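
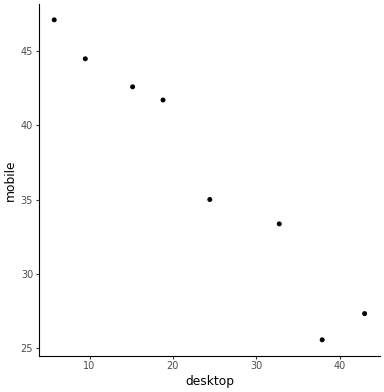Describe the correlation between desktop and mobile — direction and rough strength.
negative, strong

Points are negatively correlated; strong (|r| ≈ 1.0).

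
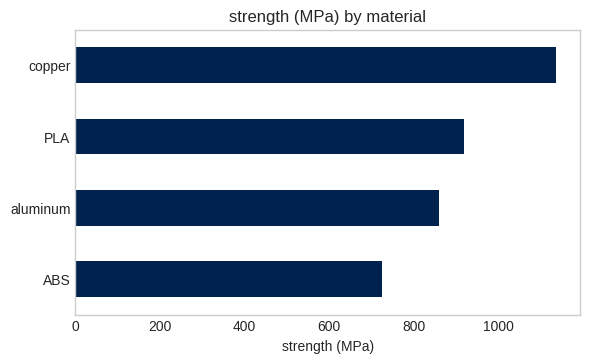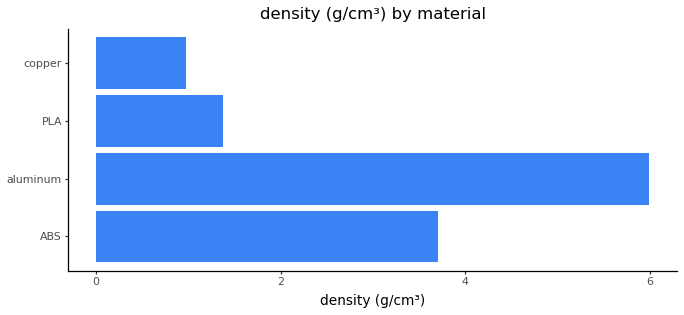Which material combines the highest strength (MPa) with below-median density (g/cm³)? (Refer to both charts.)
Chart 2 median density (g/cm³) ≈ 3; below-median materials: PLA, copper. Among those, copper has the highest strength (MPa) (≈ 1200).

copper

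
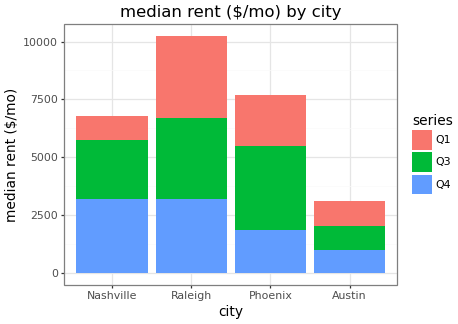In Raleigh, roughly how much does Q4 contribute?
≈ 3000

Q4 top ≈ 3000, bottom ≈ 0; segment ≈ 3000.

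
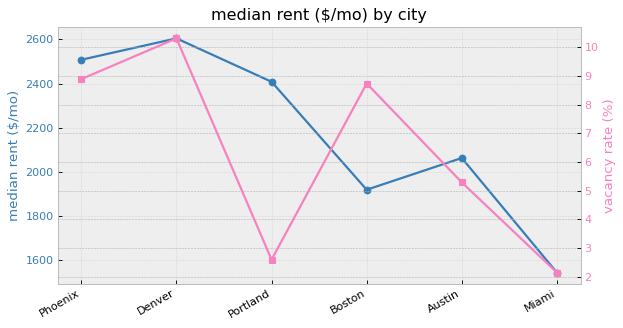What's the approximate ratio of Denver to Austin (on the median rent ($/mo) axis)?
Denver ≈ 2600, Austin ≈ 2100; 2600/2100 ≈ 1.24.

≈ 1.24×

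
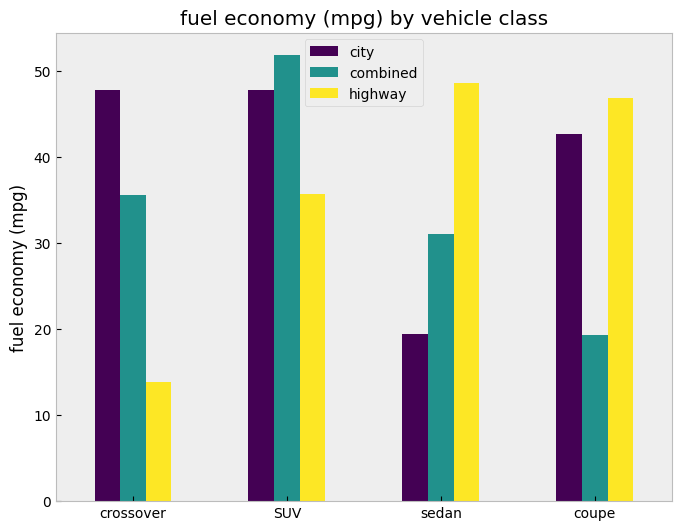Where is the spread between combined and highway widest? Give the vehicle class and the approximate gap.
coupe, ≈ 25 mpg

coupe: combined ≈ 20, highway ≈ 45 → gap ≈ 25. Next-largest (crossover) is only ≈ 20.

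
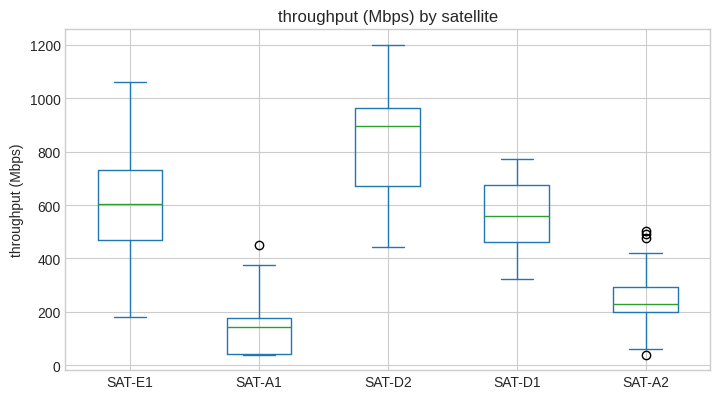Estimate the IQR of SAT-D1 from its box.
Q3 ≈ 700, Q1 ≈ 500; IQR ≈ 200.

≈ 200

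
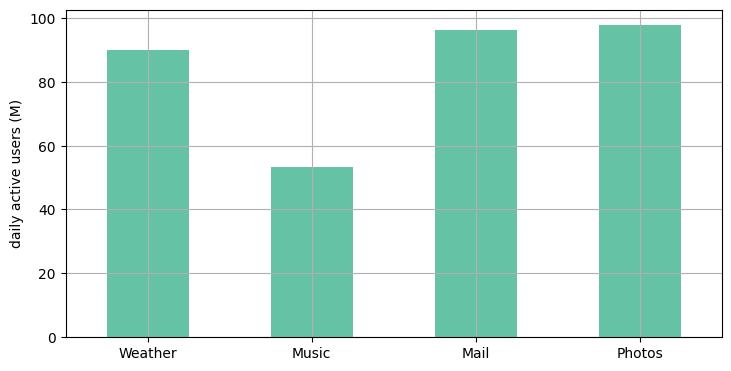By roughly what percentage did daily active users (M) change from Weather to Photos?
Weather ≈ 90, Photos ≈ 100; (100 − 90) / 90 ≈ +11.1%.

≈ +11.1%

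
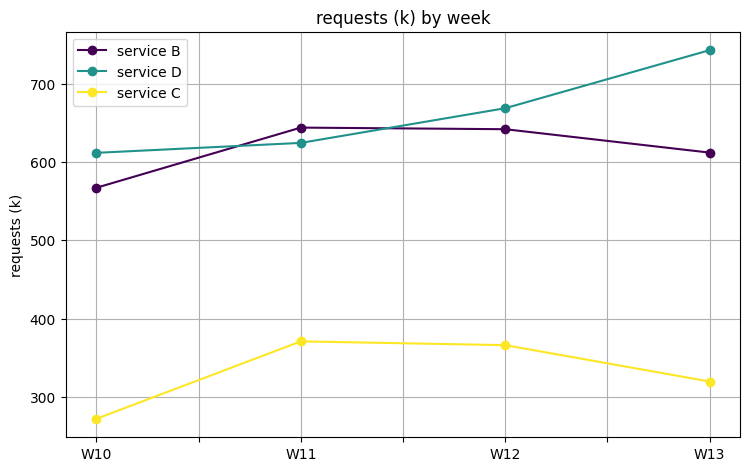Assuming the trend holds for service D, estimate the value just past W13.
Last three: 600, 650, 750 → slope ≈ 75/step → next ≈ 825.

≈ 825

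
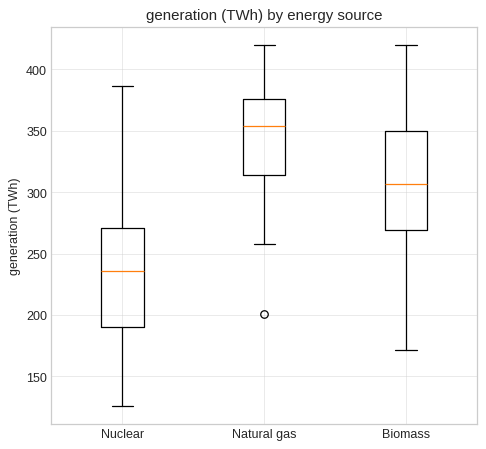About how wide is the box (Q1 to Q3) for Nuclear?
Q3 ≈ 270, Q1 ≈ 190; IQR ≈ 80.

≈ 80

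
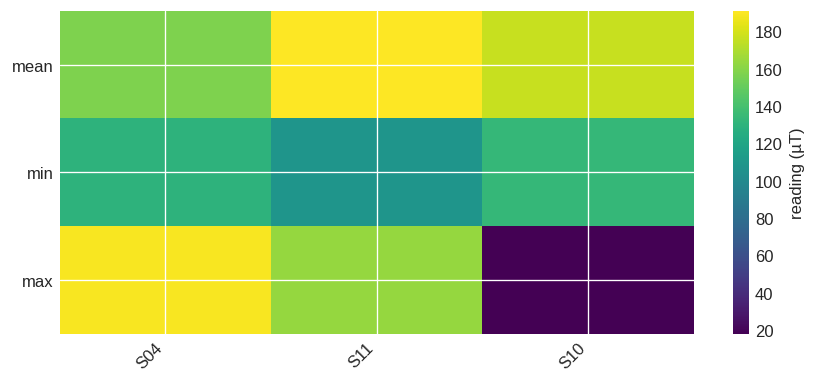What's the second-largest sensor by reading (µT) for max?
Top 3 for max: S04 ≈ 180, S11 ≈ 160, S10 ≈ 20.

S11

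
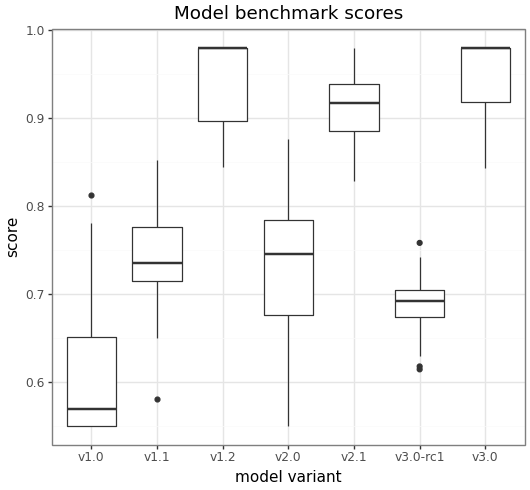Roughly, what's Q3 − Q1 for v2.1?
Q3 ≈ 0.95, Q1 ≈ 0.90; IQR ≈ 0.05.

≈ 0.05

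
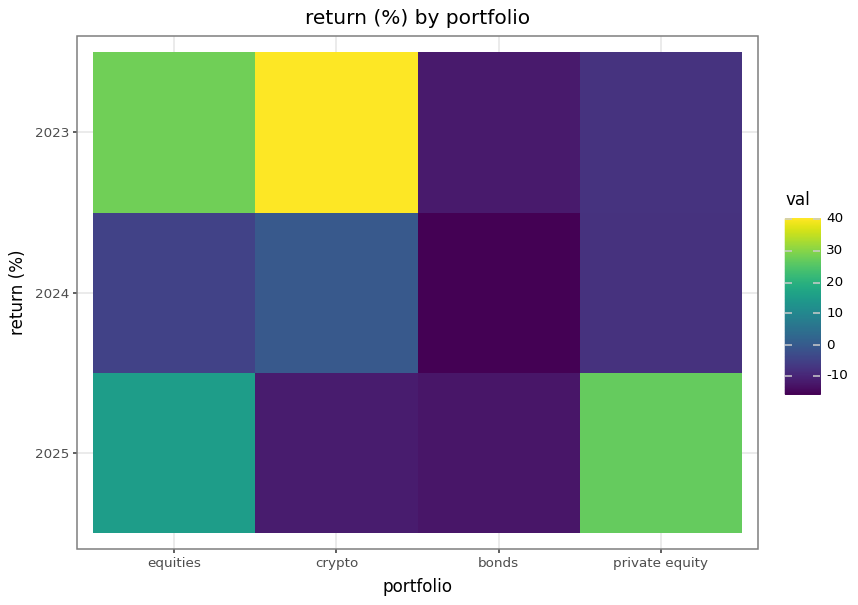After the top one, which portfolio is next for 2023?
equities

Top 3 for 2023: crypto ≈ 40, equities ≈ 30, private equity ≈ -10.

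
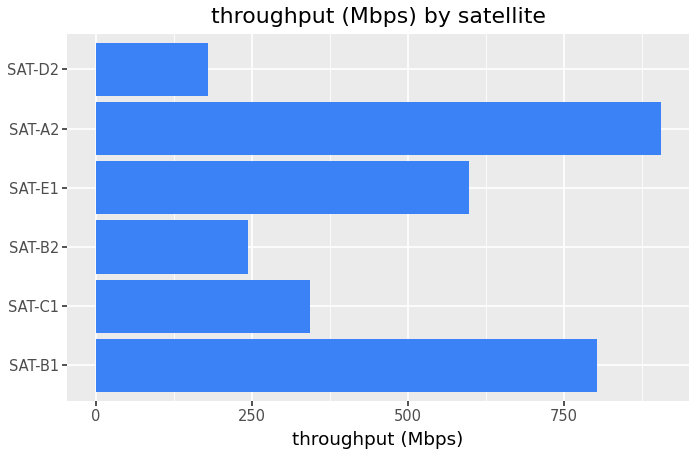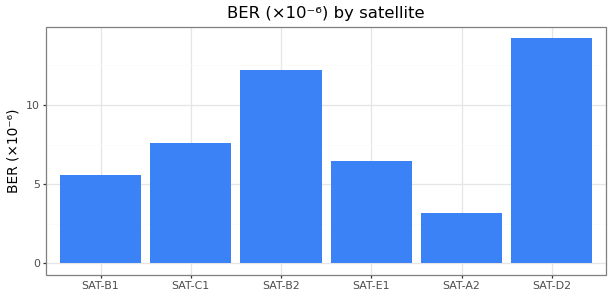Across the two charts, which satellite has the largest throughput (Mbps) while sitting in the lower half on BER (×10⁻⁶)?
Chart 2 median BER (×10⁻⁶) ≈ 8; below-median satellites: SAT-B1, SAT-E1, SAT-A2. Among those, SAT-A2 has the highest throughput (Mbps) (≈ 900).

SAT-A2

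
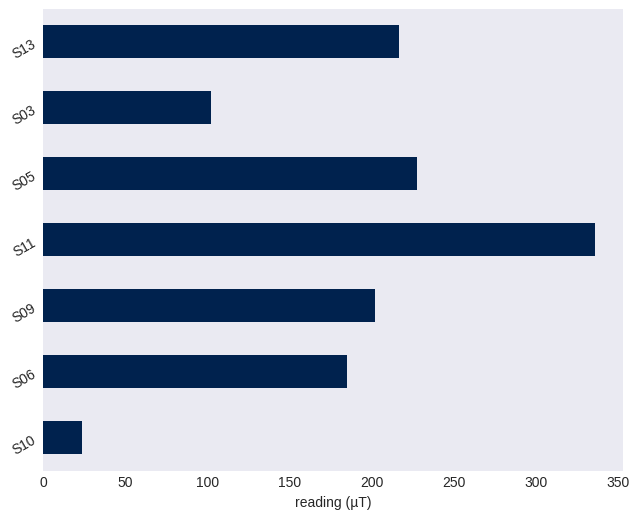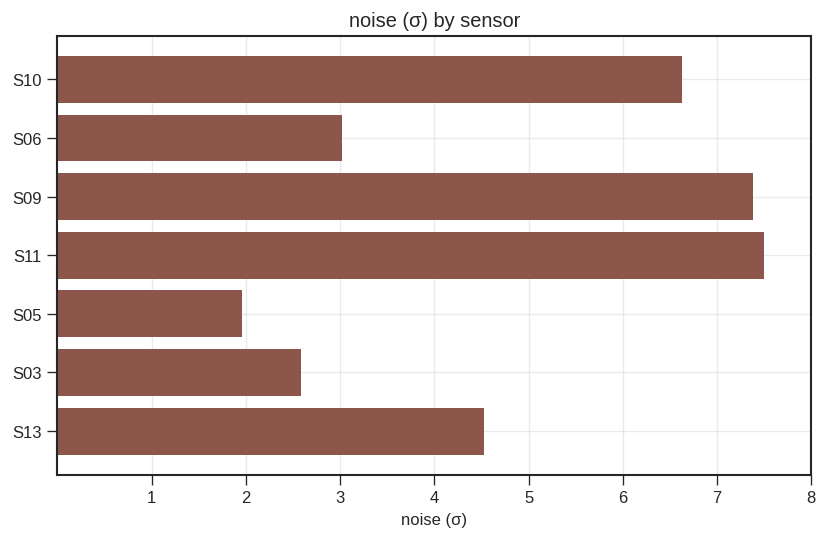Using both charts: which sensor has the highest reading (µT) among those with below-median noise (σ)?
S05

Chart 2 median noise (σ) ≈ 5; below-median sensors: S06, S05, S03. Among those, S05 has the highest reading (µT) (≈ 250).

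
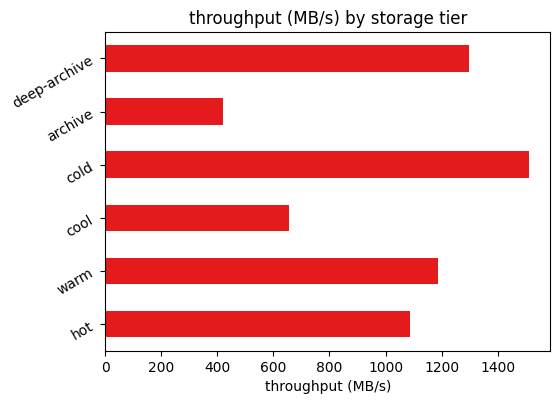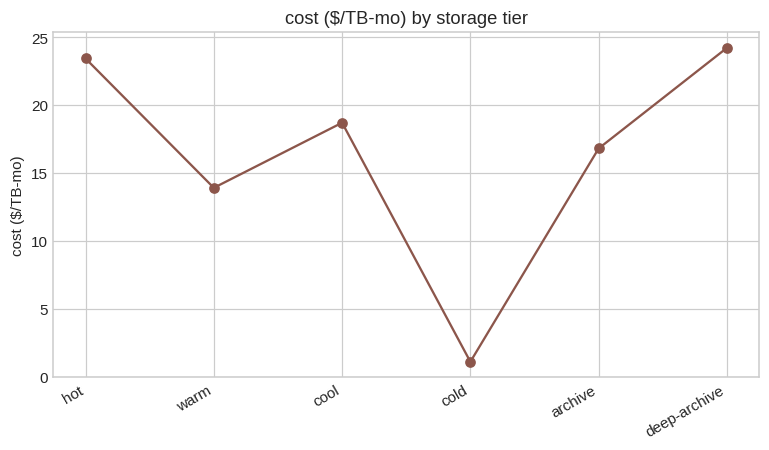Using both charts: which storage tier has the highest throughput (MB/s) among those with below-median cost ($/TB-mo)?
Chart 2 median cost ($/TB-mo) ≈ 20; below-median storage tiers: warm, cold, archive. Among those, cold has the highest throughput (MB/s) (≈ 1600).

cold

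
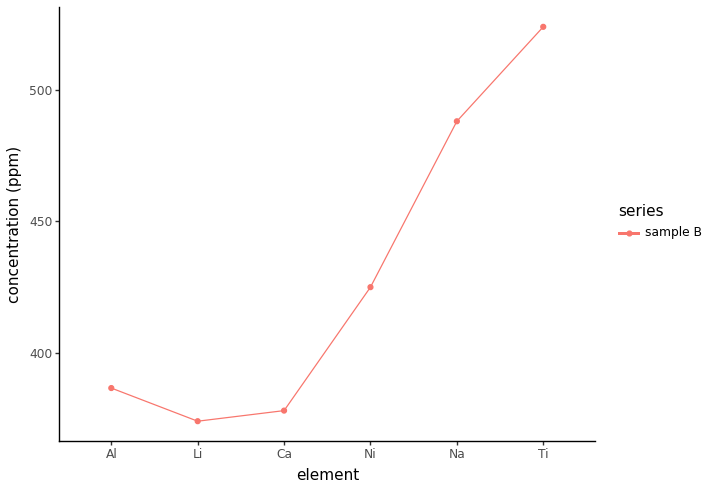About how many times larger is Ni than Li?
Ni ≈ 420, Li ≈ 380; 420/380 ≈ 1.11.

≈ 1.11×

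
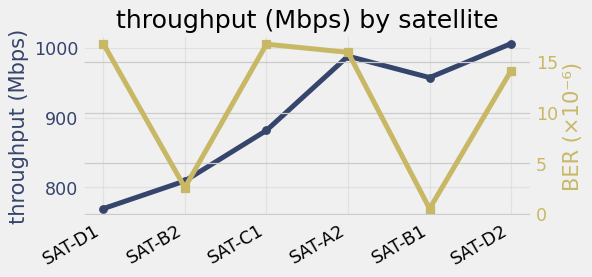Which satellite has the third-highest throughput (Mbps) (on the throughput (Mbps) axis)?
SAT-B1

Top 4 (on the throughput (Mbps) axis): SAT-D2 ≈ 1000, SAT-A2 ≈ 980, SAT-B1 ≈ 960, SAT-C1 ≈ 880.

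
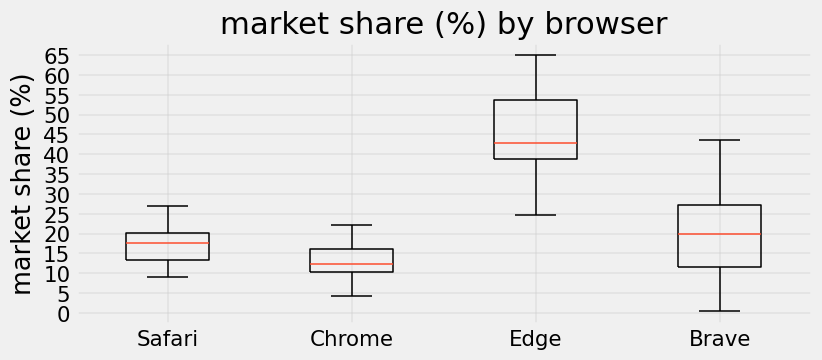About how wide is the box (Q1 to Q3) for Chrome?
Q3 ≈ 15, Q1 ≈ 10; IQR ≈ 5.

≈ 5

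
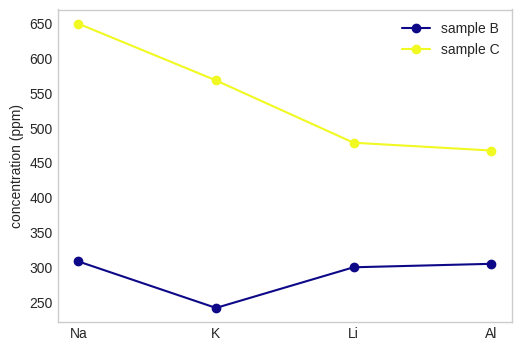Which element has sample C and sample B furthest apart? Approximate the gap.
Na, ≈ 350 ppm

Na: sample C ≈ 650, sample B ≈ 300 → gap ≈ 350. Next-largest (K) is only ≈ 300.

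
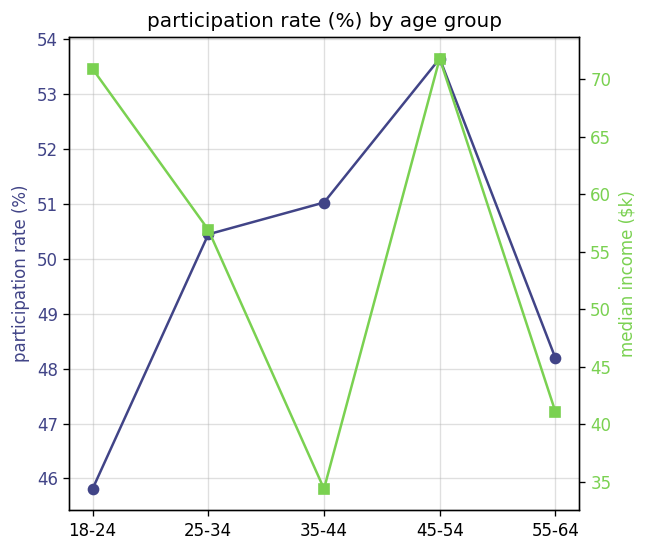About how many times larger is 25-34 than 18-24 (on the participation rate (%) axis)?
25-34 ≈ 50, 18-24 ≈ 46; 50/46 ≈ 1.09.

≈ 1.09×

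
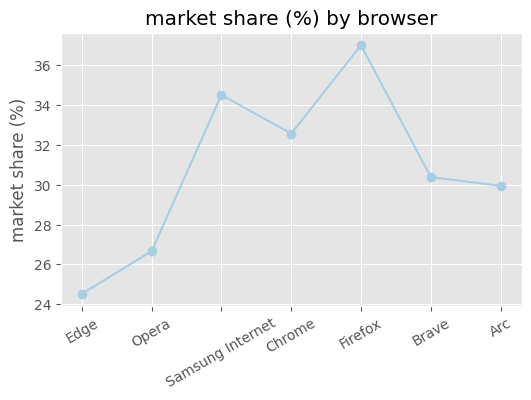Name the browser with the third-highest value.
Chrome

Top 4: Firefox ≈ 38, Samsung Internet ≈ 34, Chrome ≈ 32, Brave ≈ 30.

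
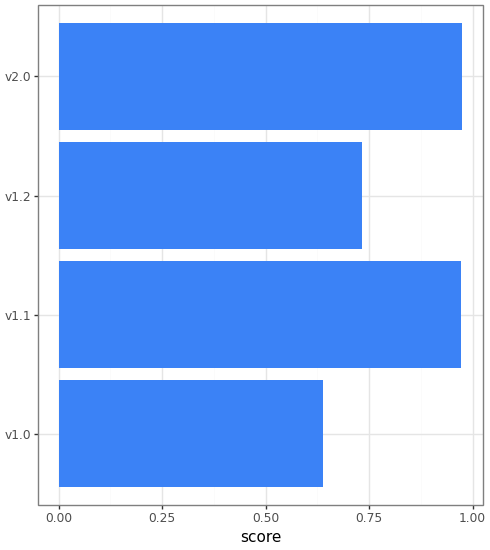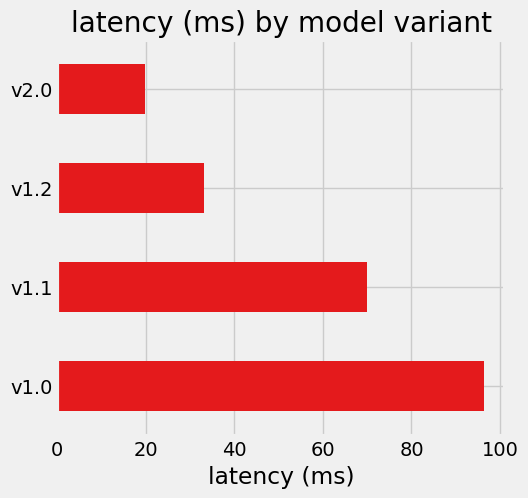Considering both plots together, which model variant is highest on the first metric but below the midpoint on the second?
v2.0

Chart 2 median latency (ms) ≈ 50; below-median model variants: v1.2, v2.0. Among those, v2.0 has the highest score (≈ 1).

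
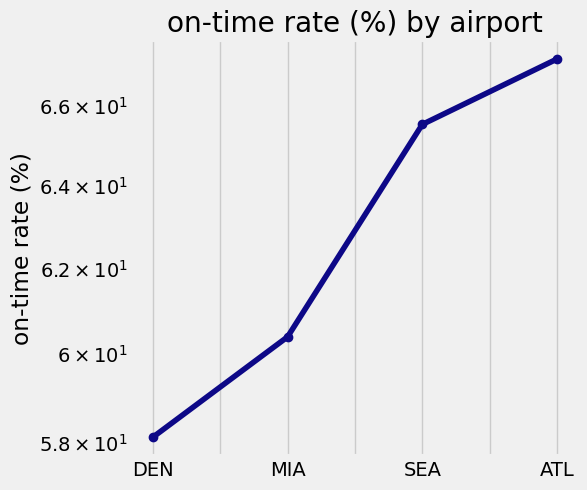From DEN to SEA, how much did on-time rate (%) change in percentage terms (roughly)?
≈ +13.8%

DEN ≈ 58, SEA ≈ 66; (66 − 58) / 58 ≈ +13.8%.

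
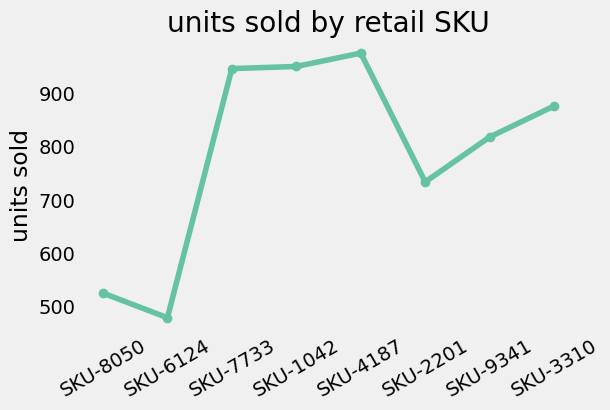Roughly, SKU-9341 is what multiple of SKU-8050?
≈ 1.6×

SKU-9341 ≈ 800, SKU-8050 ≈ 500; 800/500 ≈ 1.6.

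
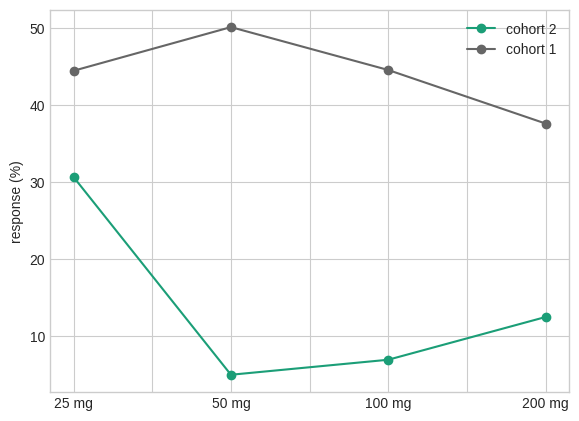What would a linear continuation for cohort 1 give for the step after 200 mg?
≈ 35

Last three: 50, 45, 40 → slope ≈ -5/step → next ≈ 35.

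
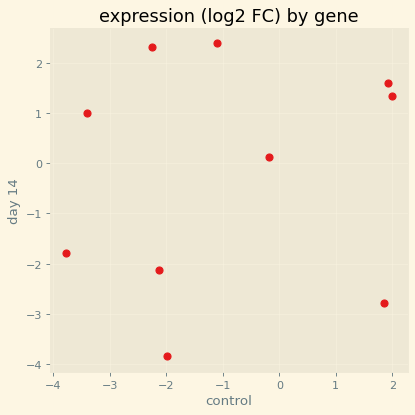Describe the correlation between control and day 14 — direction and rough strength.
no clear correlation

Points are roughly uncorrelated; weak (|r| ≈ 0.1).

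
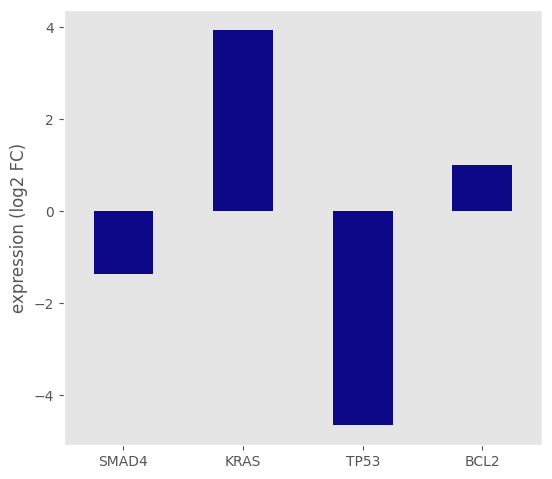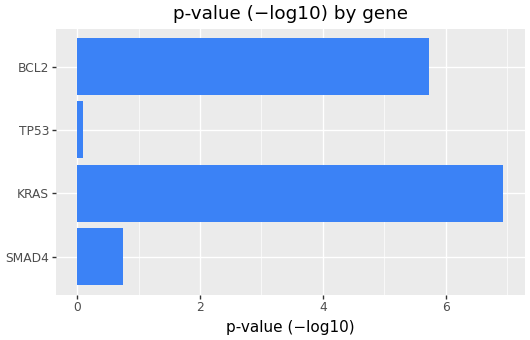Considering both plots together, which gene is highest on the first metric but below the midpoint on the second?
Chart 2 median p-value (−log10) ≈ 3; below-median genes: SMAD4, TP53. Among those, SMAD4 has the highest expression (log2 FC) (≈ -1.5).

SMAD4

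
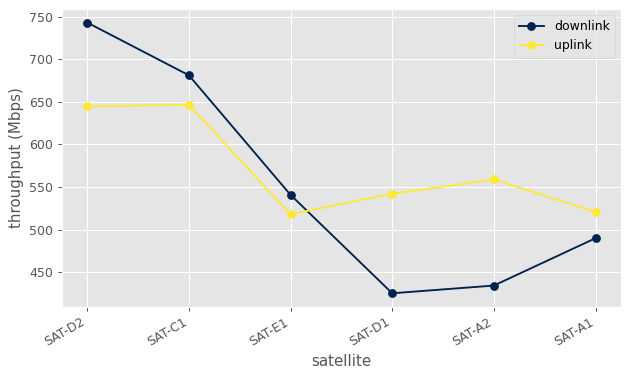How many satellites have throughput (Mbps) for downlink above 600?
Above 600: SAT-D2, SAT-C1.

2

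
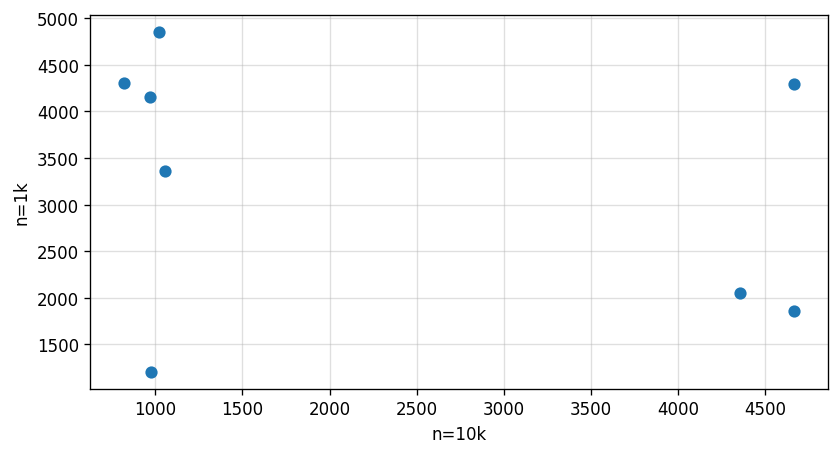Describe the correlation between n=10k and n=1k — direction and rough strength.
Points are negatively correlated; weak (|r| ≈ 0.3).

negative, weak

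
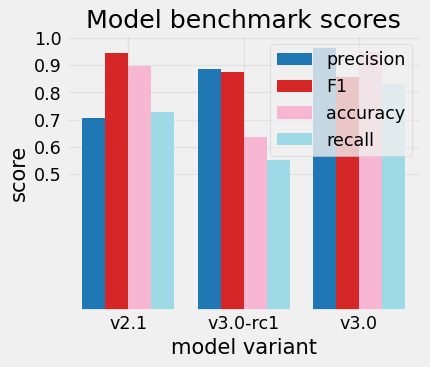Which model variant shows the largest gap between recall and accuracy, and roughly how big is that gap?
v2.1: recall ≈ 0.7, accuracy ≈ 0.9 → gap ≈ 0.2. Next-largest (v3.0) is only ≈ 0.1.

v2.1, ≈ 0.2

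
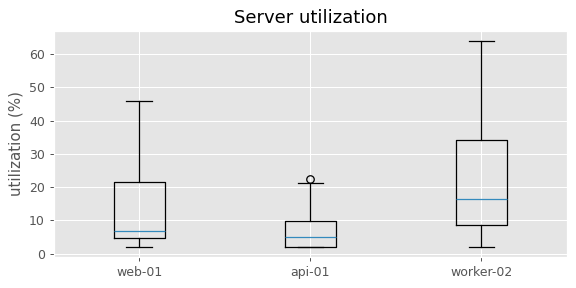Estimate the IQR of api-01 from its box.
≈ 8

Q3 ≈ 10, Q1 ≈ 2; IQR ≈ 8.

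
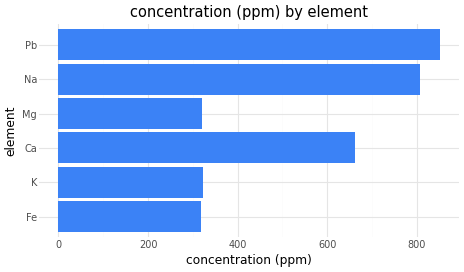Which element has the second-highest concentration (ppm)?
Na

Top 3: Pb ≈ 900, Na ≈ 800, Ca ≈ 700.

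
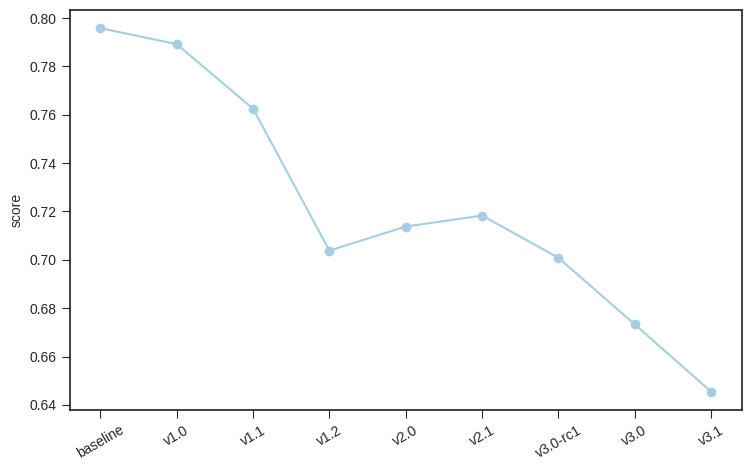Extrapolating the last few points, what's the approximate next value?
Last three: 0.70, 0.68, 0.64 → slope ≈ -0.03/step → next ≈ 0.61.

≈ 0.61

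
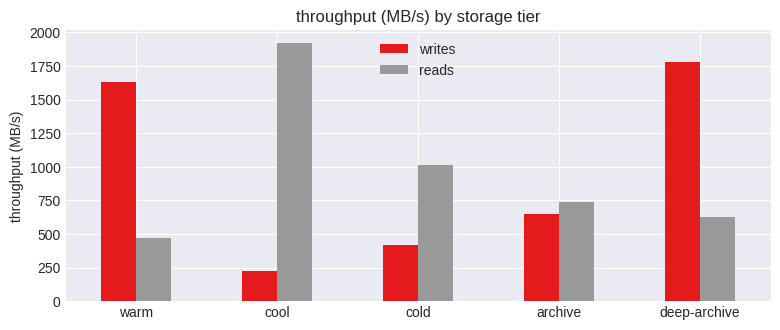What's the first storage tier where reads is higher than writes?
warm: reads ≈ 400 vs writes ≈ 1600 (not yet); cool: reads ≈ 2000 vs writes ≈ 200 (first crossover).

cool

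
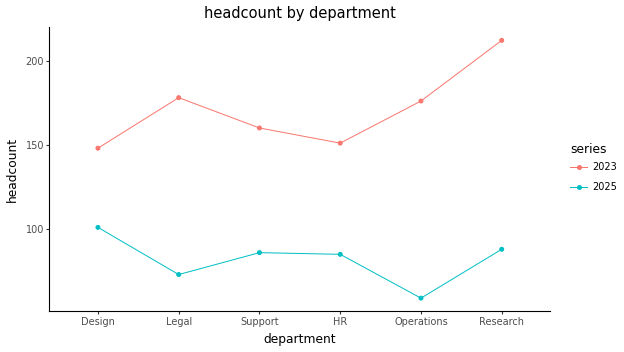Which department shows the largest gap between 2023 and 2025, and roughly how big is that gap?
Research, ≈ 140

Research: 2023 ≈ 220, 2025 ≈ 80 → gap ≈ 140. Next-largest (Operations) is only ≈ 120.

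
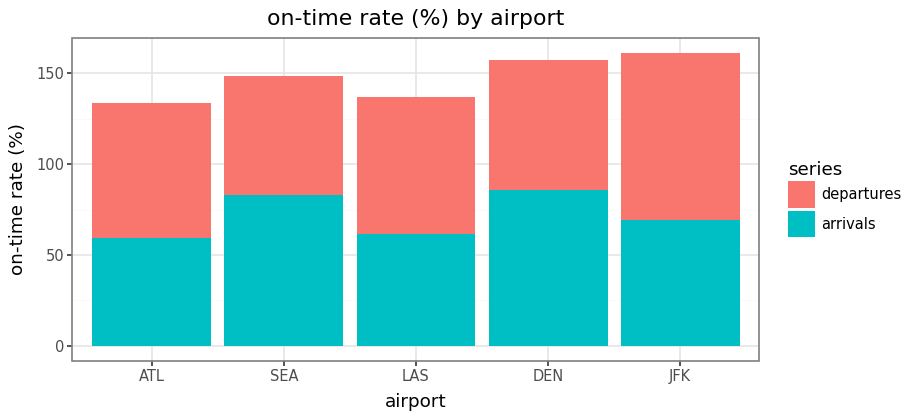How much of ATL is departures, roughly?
≈ 80

departures top ≈ 140, bottom ≈ 60; segment ≈ 80.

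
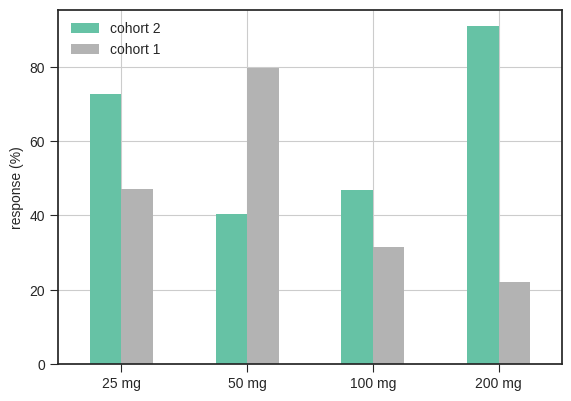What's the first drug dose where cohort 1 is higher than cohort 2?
50 mg

25 mg: cohort 1 ≈ 50 vs cohort 2 ≈ 70 (not yet); 50 mg: cohort 1 ≈ 80 vs cohort 2 ≈ 40 (first crossover).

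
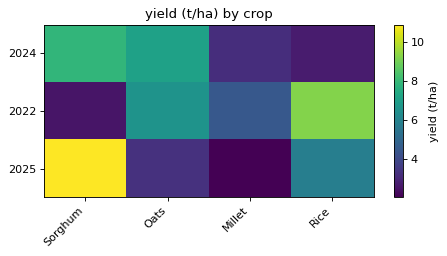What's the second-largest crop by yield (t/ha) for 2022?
Oats

Top 3 for 2022: Rice ≈ 9, Oats ≈ 7, Millet ≈ 4.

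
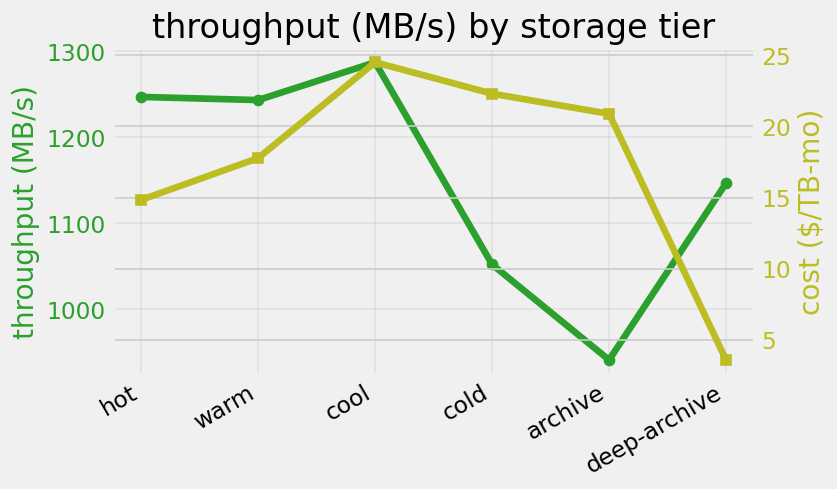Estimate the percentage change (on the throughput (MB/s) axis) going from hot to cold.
hot ≈ 1250, cold ≈ 1050; (1050 − 1250) / 1250 ≈ -16%.

≈ -16%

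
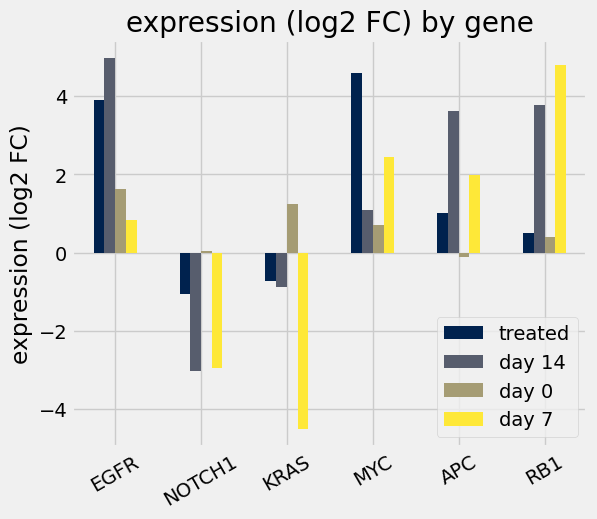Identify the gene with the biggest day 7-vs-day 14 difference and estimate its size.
EGFR: day 7 ≈ 1, day 14 ≈ 5 → gap ≈ 4. Next-largest (KRAS) is only ≈ 3.

EGFR, ≈ 4 log2 FC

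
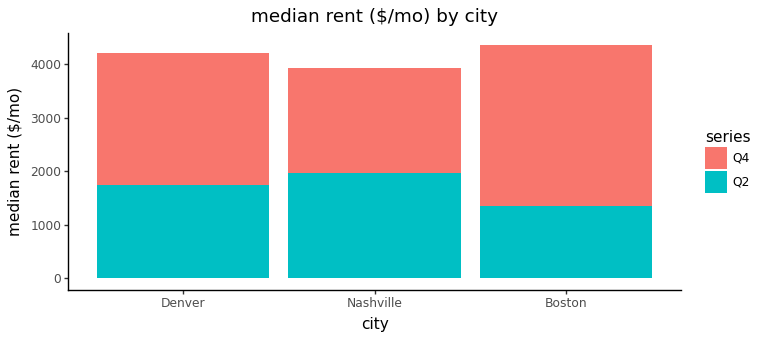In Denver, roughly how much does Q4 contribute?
≈ 2500

Q4 top ≈ 4000, bottom ≈ 1500; segment ≈ 2500.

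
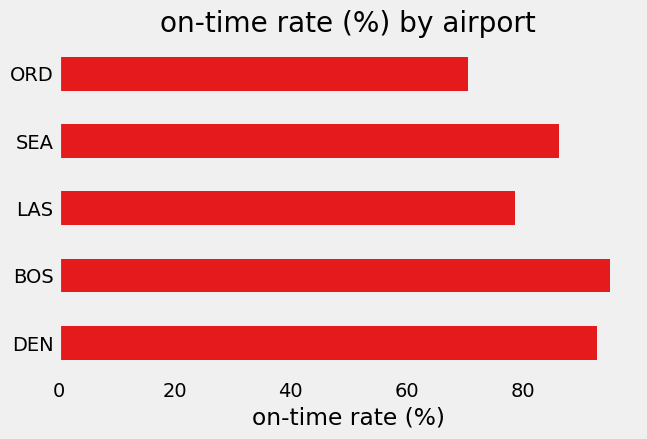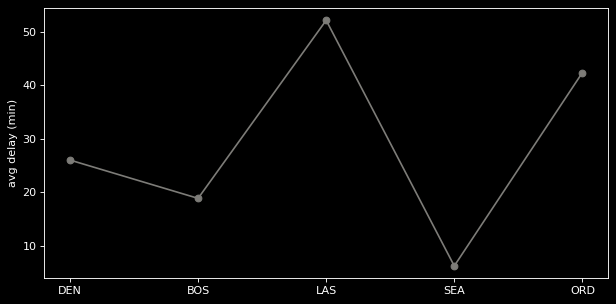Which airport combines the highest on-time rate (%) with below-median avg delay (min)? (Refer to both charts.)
BOS

Chart 2 median avg delay (min) ≈ 25; below-median airports: BOS, SEA. Among those, BOS has the highest on-time rate (%) (≈ 100).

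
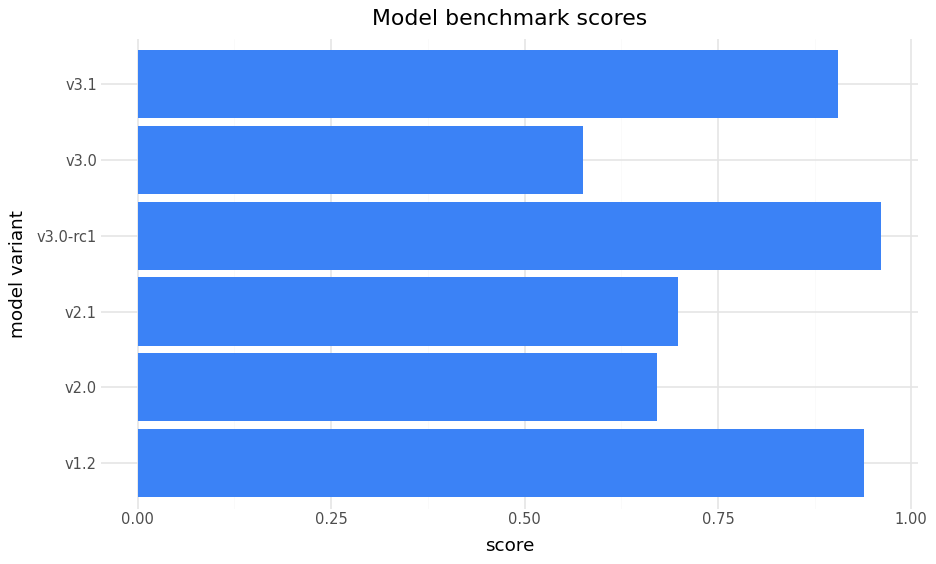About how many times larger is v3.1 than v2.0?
≈ 1.29×

v3.1 ≈ 0.9, v2.0 ≈ 0.7; 0.9/0.7 ≈ 1.29.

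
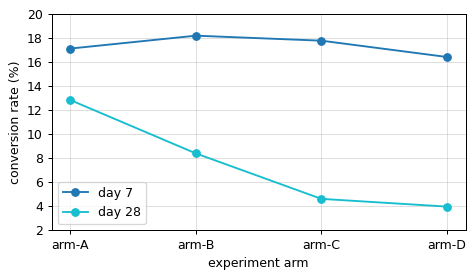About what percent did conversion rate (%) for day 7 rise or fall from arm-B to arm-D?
≈ -11.1%

arm-B ≈ 18, arm-D ≈ 16; (16 − 18) / 18 ≈ -11.1%.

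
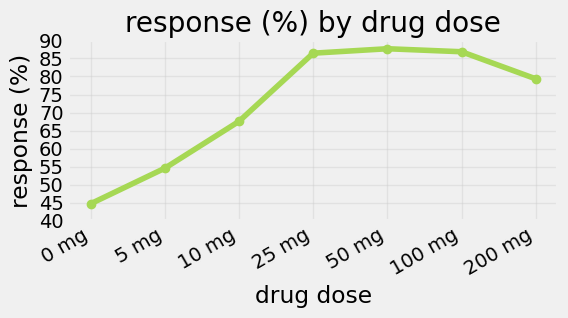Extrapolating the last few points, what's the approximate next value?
Last three: 90, 85, 80 → slope ≈ -5/step → next ≈ 75.

≈ 75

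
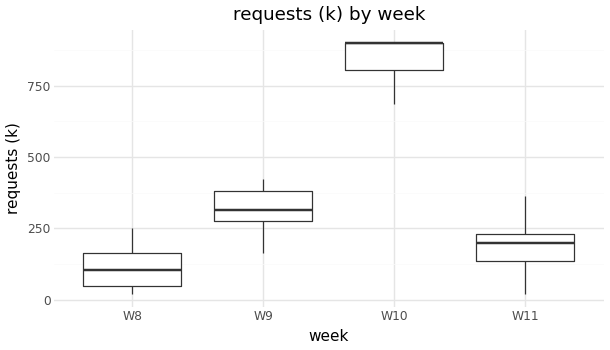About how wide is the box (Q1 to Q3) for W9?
Q3 ≈ 400, Q1 ≈ 300; IQR ≈ 100.

≈ 100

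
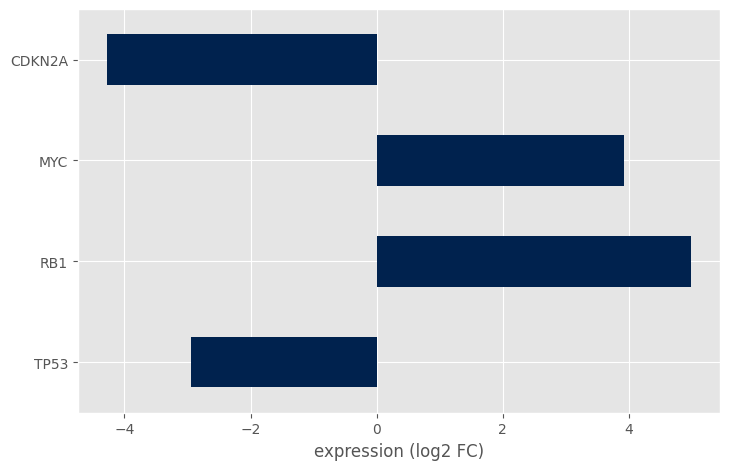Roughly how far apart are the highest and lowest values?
Max RB1 ≈ 5, min CDKN2A ≈ -4; range ≈ 9.

≈ 9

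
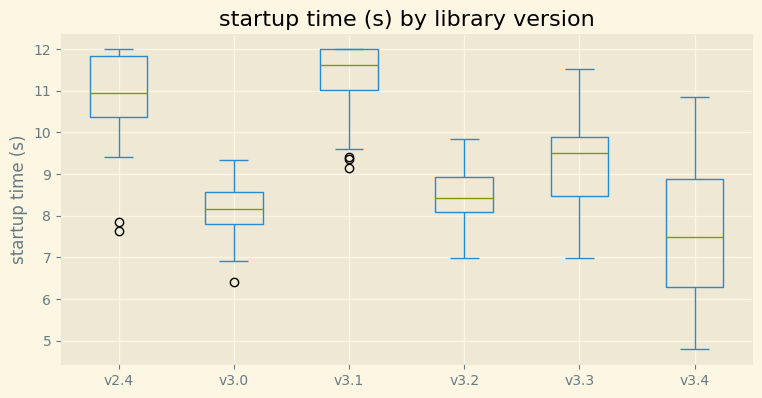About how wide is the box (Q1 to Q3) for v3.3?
≈ 1.5

Q3 ≈ 10.0, Q1 ≈ 8.5; IQR ≈ 1.5.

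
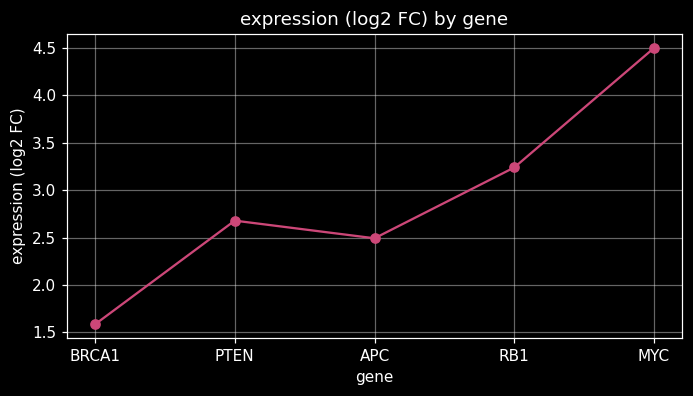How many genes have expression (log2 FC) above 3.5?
Above 3.5: MYC.

1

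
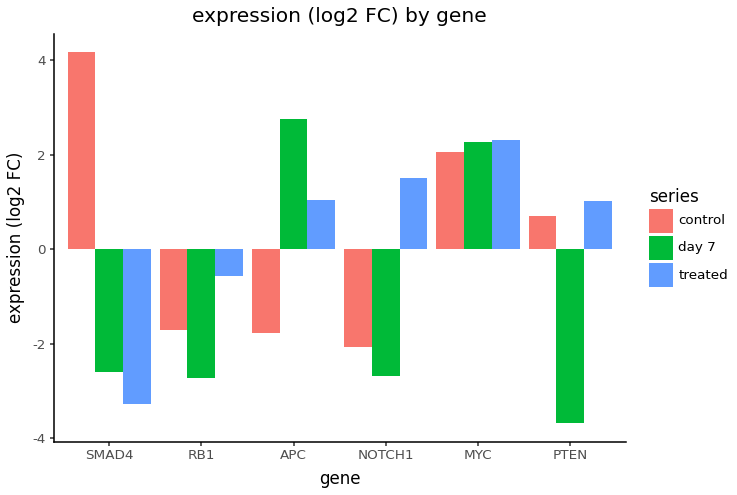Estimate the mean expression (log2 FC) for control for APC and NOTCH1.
(-2 + -2) / 2 ≈ -2.

≈ -2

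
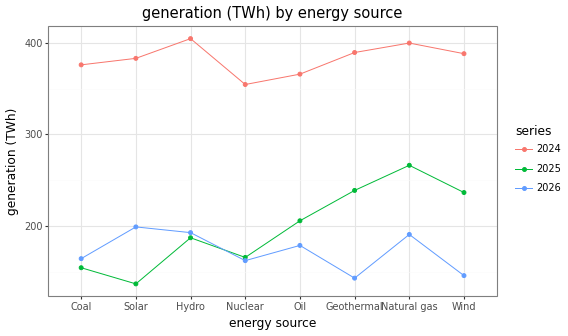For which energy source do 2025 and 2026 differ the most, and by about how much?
Geothermal, ≈ 100 TWh

Geothermal: 2025 ≈ 250, 2026 ≈ 150 → gap ≈ 100. Next-largest (Wind) is only ≈ 75.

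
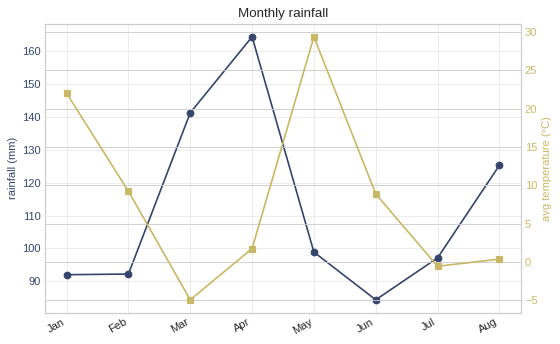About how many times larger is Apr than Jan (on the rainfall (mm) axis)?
Apr ≈ 160, Jan ≈ 90; 160/90 ≈ 1.78.

≈ 1.78×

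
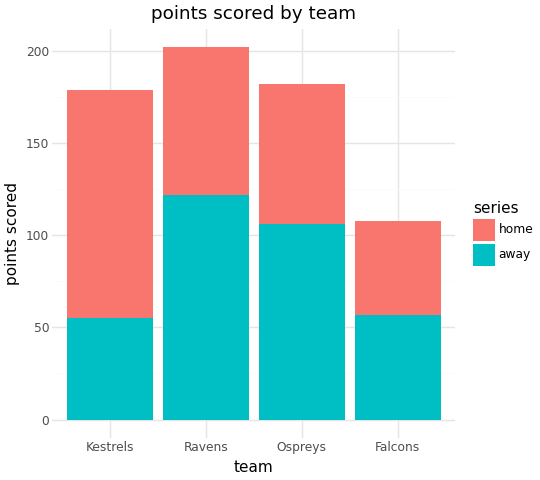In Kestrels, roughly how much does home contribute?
home top ≈ 180, bottom ≈ 60; segment ≈ 120.

≈ 120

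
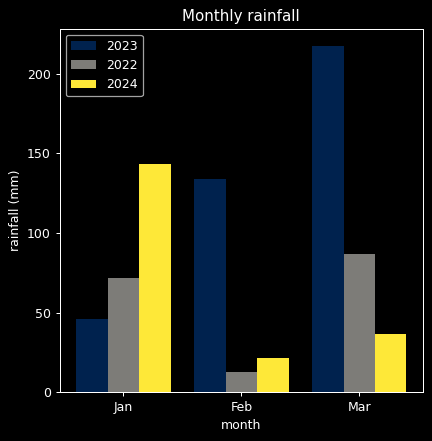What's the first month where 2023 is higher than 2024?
Feb

Jan: 2023 ≈ 40 vs 2024 ≈ 140 (not yet); Feb: 2023 ≈ 140 vs 2024 ≈ 20 (first crossover).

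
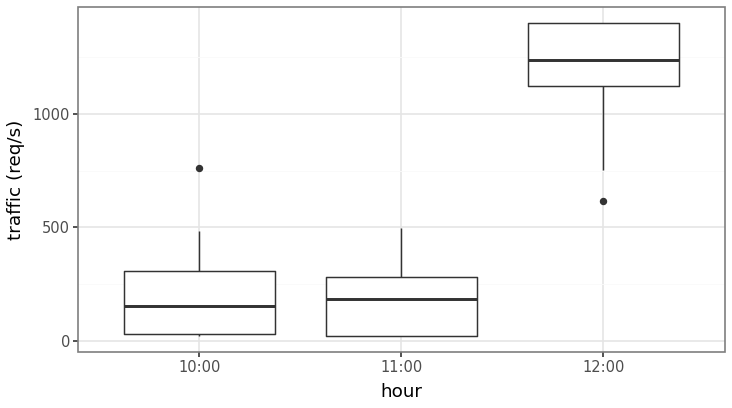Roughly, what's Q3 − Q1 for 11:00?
≈ 300

Q3 ≈ 300, Q1 ≈ 0; IQR ≈ 300.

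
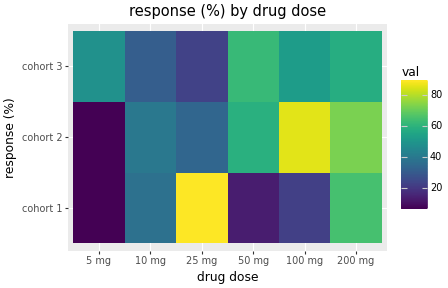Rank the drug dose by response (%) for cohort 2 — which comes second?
200 mg

Top 3 for cohort 2: 100 mg ≈ 90, 200 mg ≈ 70, 50 mg ≈ 60.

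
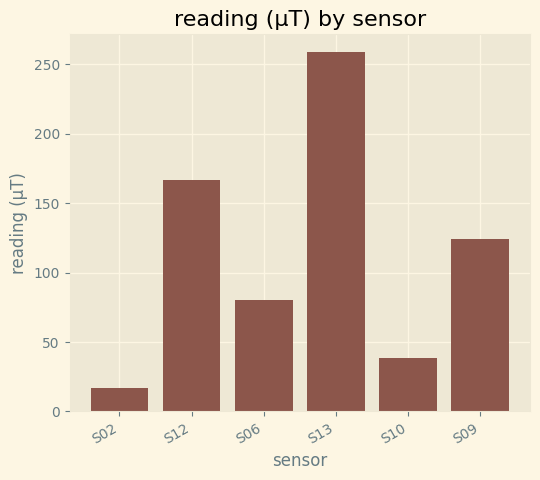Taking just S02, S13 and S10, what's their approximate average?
≈ 108

(25 + 250 + 50) / 3 ≈ 108.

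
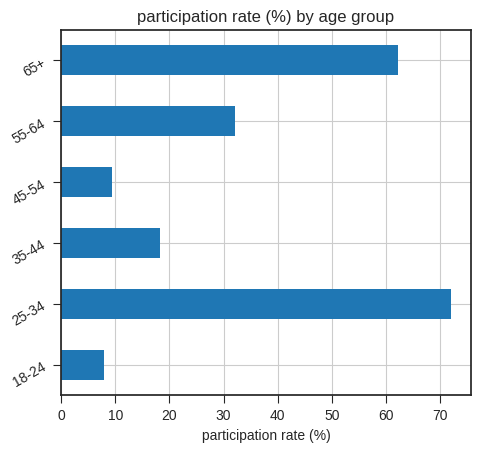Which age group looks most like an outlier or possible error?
25-34 ≈ 70; the rest sit between ≈ 10 and ≈ 60.

25-34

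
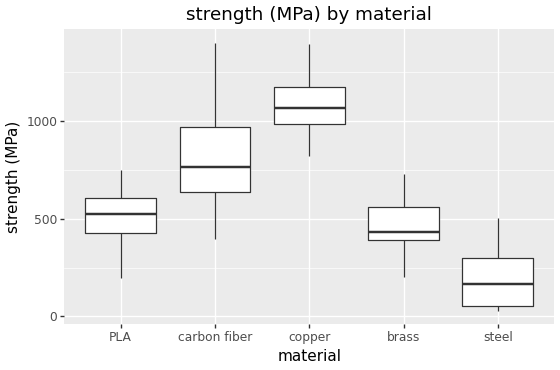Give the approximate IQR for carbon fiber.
≈ 400

Q3 ≈ 1000, Q1 ≈ 600; IQR ≈ 400.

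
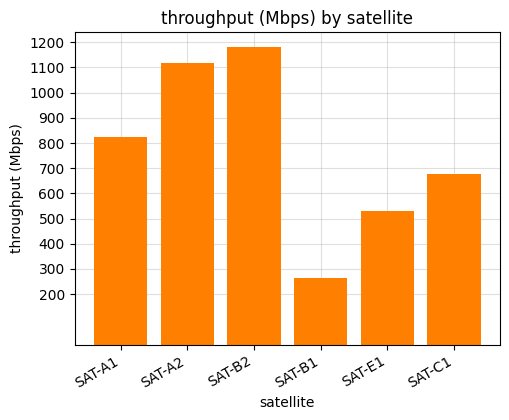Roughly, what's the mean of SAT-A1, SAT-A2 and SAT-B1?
≈ 733

(800 + 1100 + 300) / 3 ≈ 733.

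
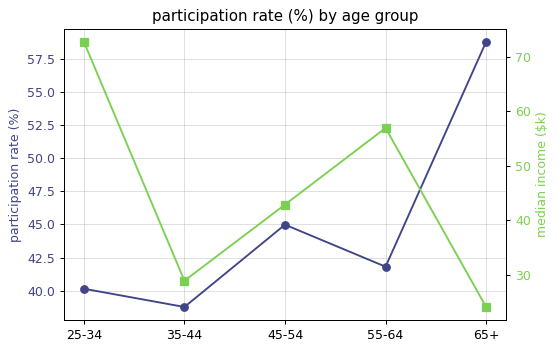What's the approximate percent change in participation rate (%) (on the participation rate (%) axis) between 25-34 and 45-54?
25-34 ≈ 40, 45-54 ≈ 44; (44 − 40) / 40 ≈ +10%.

≈ +10%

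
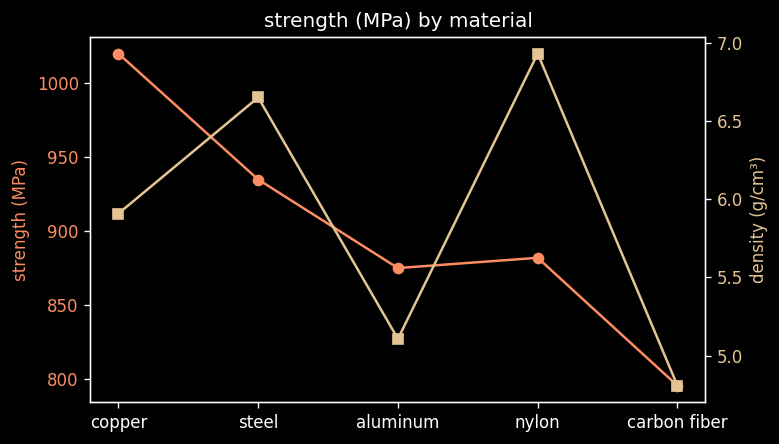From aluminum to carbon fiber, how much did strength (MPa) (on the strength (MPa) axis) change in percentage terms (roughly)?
aluminum ≈ 880, carbon fiber ≈ 800; (800 − 880) / 880 ≈ -9.1%.

≈ -9.1%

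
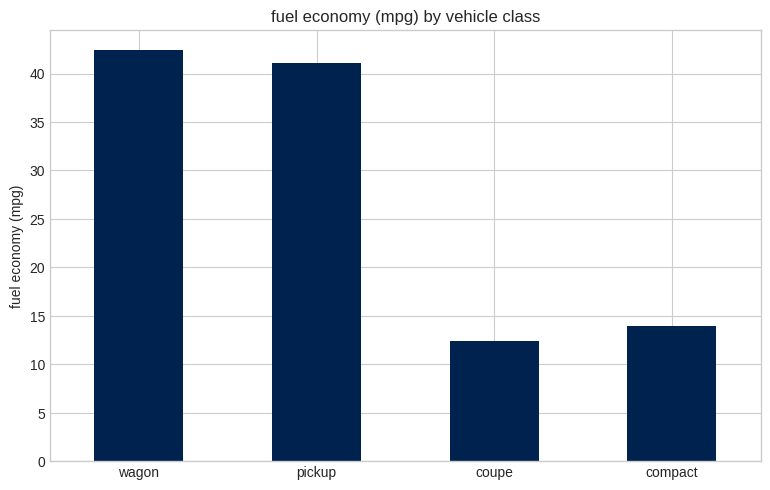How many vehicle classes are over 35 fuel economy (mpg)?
2

Above 35: wagon, pickup.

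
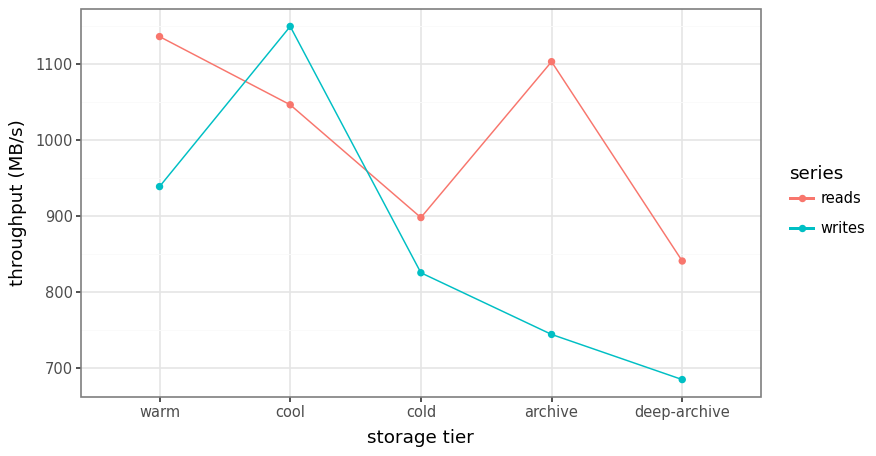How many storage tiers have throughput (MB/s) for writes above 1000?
Above 1000: cool.

1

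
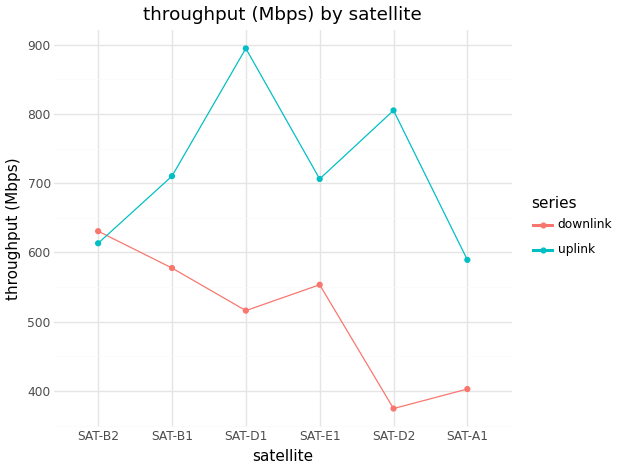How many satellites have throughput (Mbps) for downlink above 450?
4

Above 450: SAT-B2, SAT-B1, SAT-D1, SAT-E1.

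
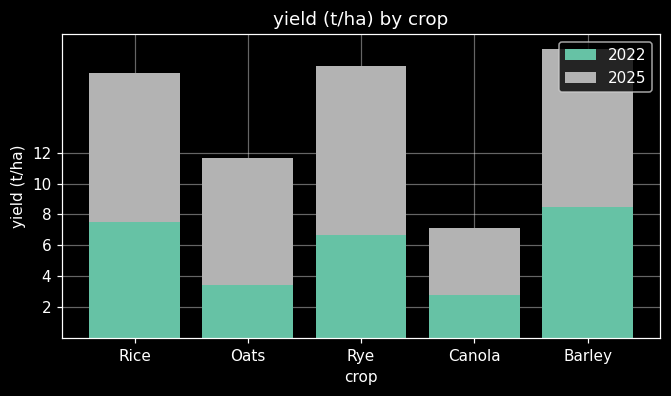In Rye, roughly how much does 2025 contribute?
≈ 12

2025 top ≈ 18, bottom ≈ 6; segment ≈ 12.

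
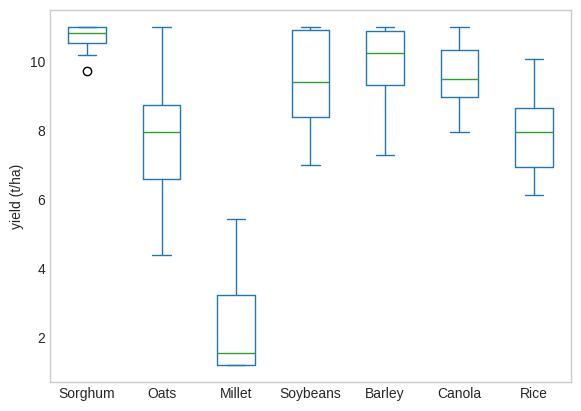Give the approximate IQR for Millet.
Q3 ≈ 3, Q1 ≈ 1; IQR ≈ 2.

≈ 2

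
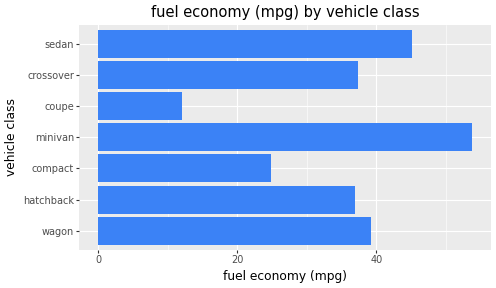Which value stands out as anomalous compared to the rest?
coupe

coupe ≈ 10; the rest sit between ≈ 25 and ≈ 55.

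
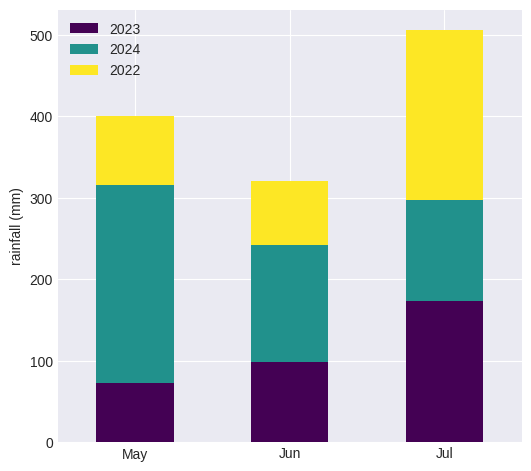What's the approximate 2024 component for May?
2024 top ≈ 300, bottom ≈ 50; segment ≈ 250.

≈ 250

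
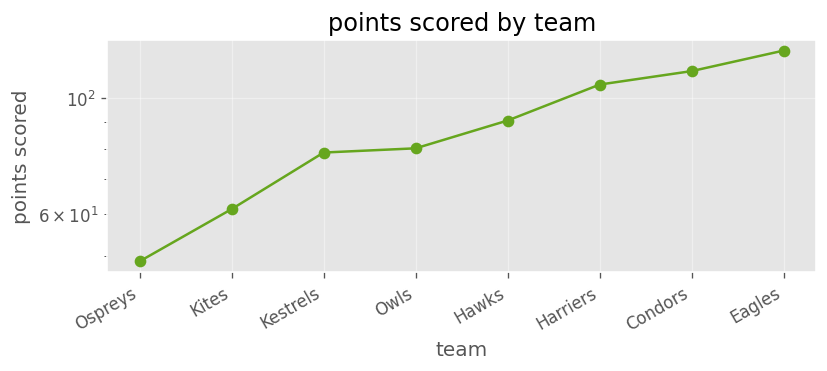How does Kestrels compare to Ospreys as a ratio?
Kestrels ≈ 80, Ospreys ≈ 50; 80/50 ≈ 1.6.

≈ 1.6×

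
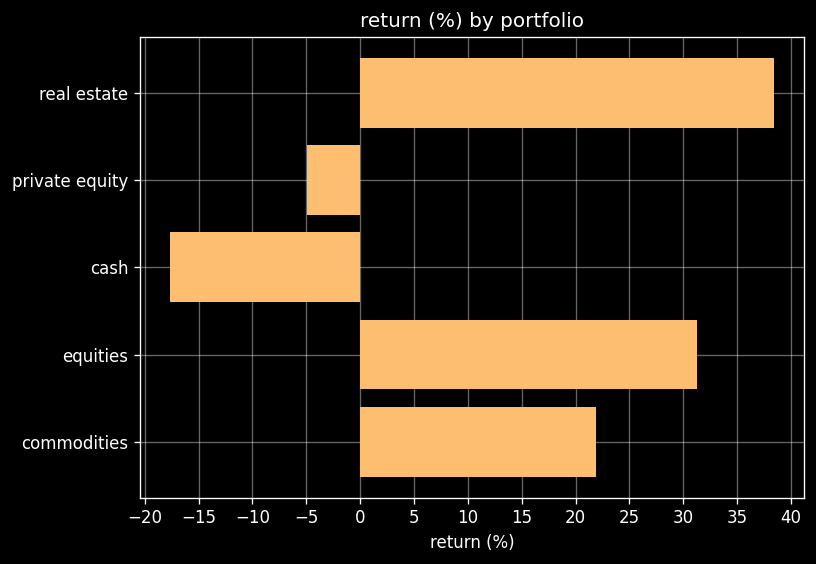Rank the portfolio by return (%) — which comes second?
equities

Top 3: real estate ≈ 40, equities ≈ 30, commodities ≈ 20.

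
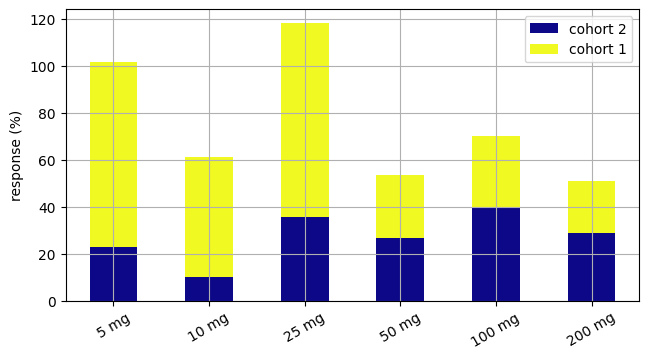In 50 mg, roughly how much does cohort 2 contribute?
cohort 2 top ≈ 30, bottom ≈ 0; segment ≈ 30.

≈ 30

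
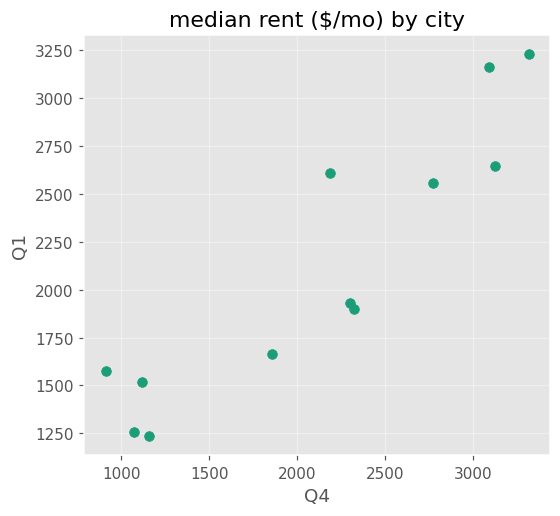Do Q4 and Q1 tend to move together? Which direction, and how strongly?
Points are positively correlated; strong (|r| ≈ 0.9).

positive, strong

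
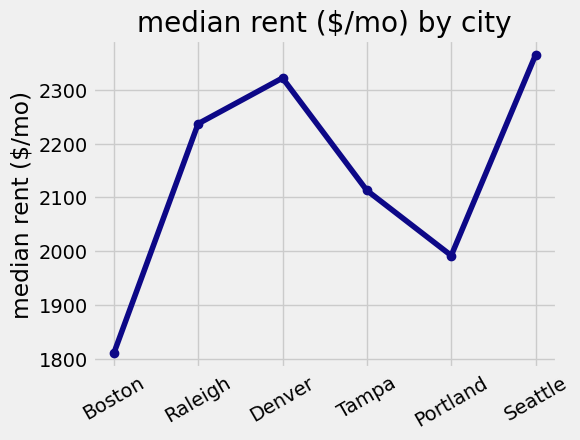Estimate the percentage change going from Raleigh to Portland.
≈ -11.1%

Raleigh ≈ 2250, Portland ≈ 2000; (2000 − 2250) / 2250 ≈ -11.1%.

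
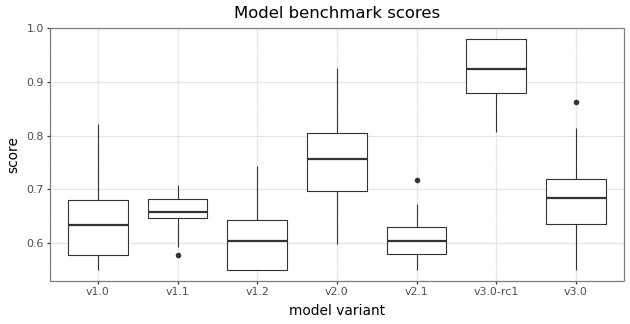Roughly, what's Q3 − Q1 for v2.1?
Q3 ≈ 0.65, Q1 ≈ 0.60; IQR ≈ 0.05.

≈ 0.05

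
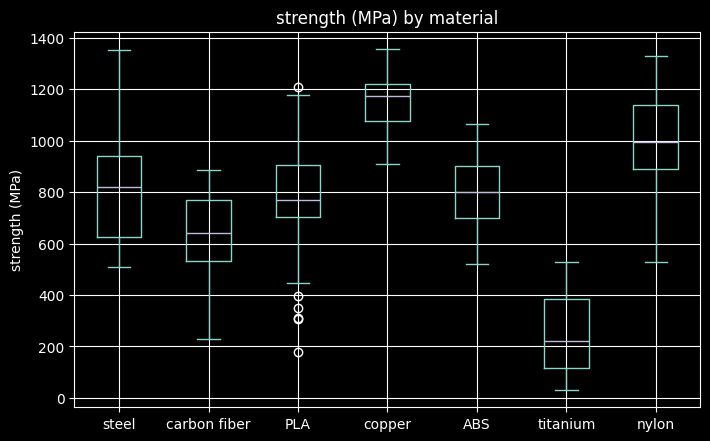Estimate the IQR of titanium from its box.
≈ 300

Q3 ≈ 400, Q1 ≈ 100; IQR ≈ 300.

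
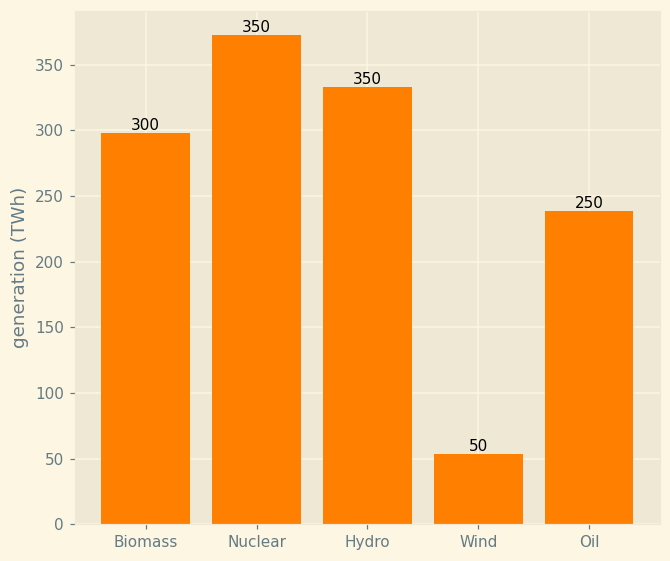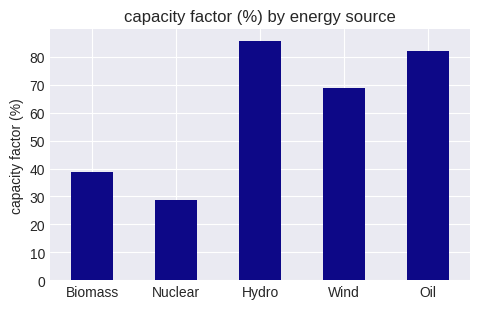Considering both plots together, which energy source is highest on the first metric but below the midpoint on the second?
Nuclear

Chart 2 median capacity factor (%) ≈ 70; below-median energy sources: Biomass, Nuclear. Among those, Nuclear has the highest generation (TWh) (≈ 350).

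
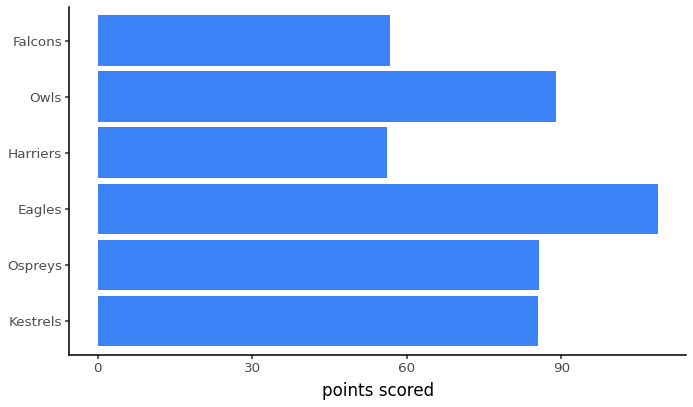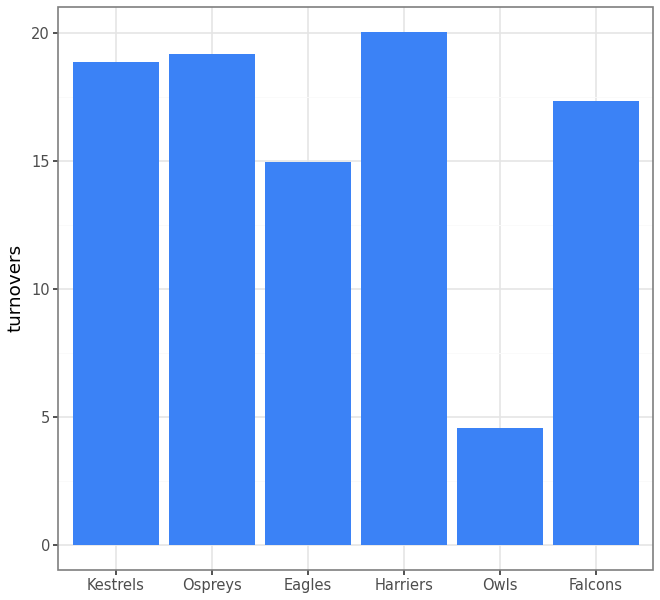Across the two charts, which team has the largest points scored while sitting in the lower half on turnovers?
Chart 2 median turnovers ≈ 18; below-median teams: Eagles, Owls, Falcons. Among those, Eagles has the highest points scored (≈ 110).

Eagles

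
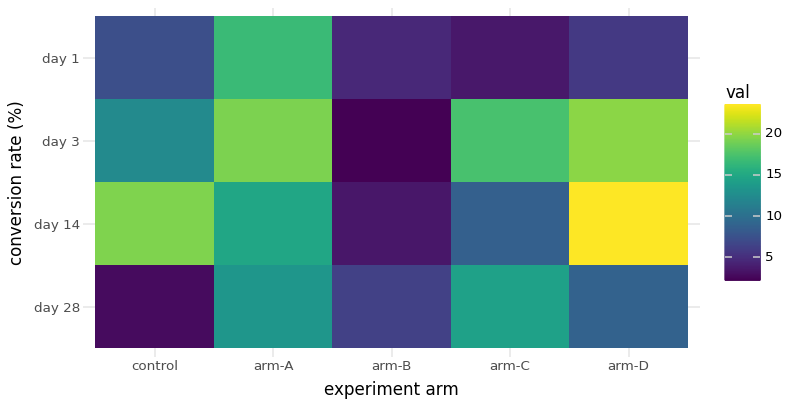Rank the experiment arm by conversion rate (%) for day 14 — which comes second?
Top 3 for day 14: arm-D ≈ 24, control ≈ 20, arm-A ≈ 14.

control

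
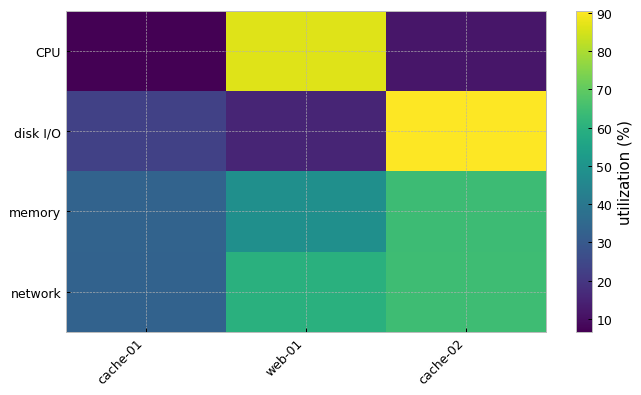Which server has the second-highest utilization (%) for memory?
Top 3 for memory: cache-02 ≈ 60, web-01 ≈ 50, cache-01 ≈ 30.

web-01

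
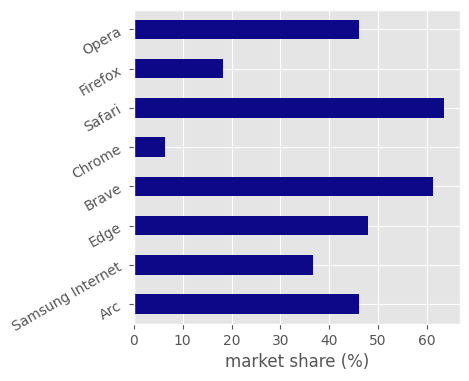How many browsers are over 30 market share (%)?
Above 30: Arc, Samsung Internet, Edge, Brave, Safari, Opera.

6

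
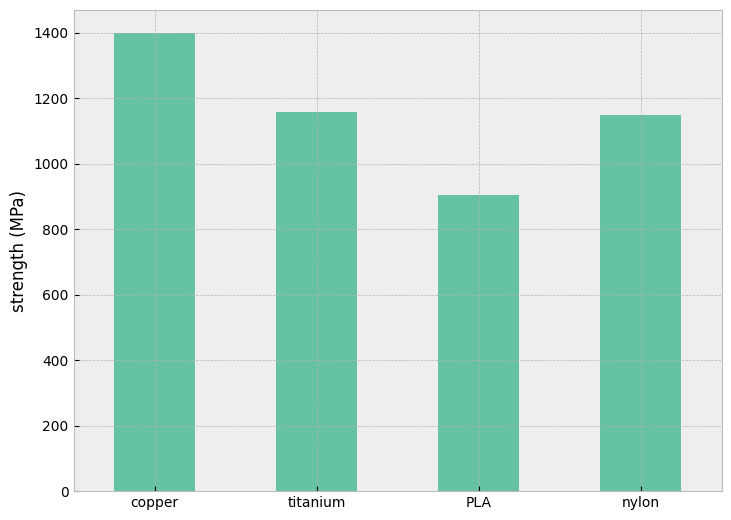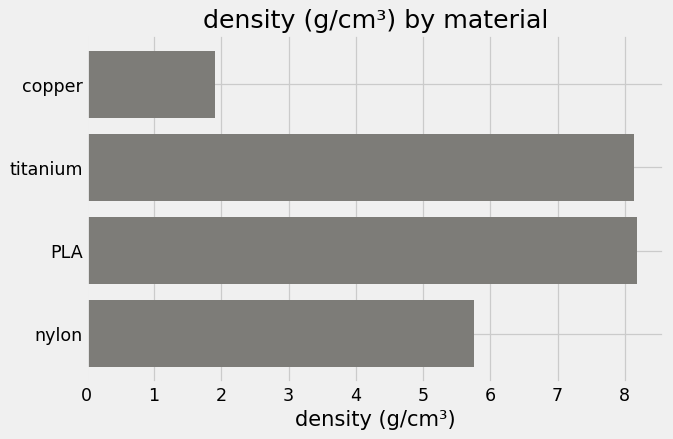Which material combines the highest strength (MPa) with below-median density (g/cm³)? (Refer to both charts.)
Chart 2 median density (g/cm³) ≈ 7; below-median materials: copper, nylon. Among those, copper has the highest strength (MPa) (≈ 1400).

copper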